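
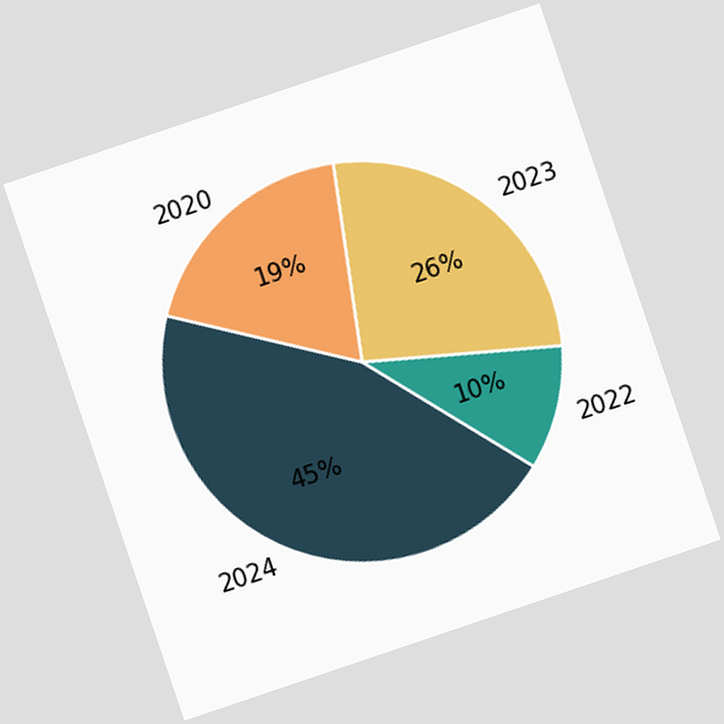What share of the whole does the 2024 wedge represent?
The chart is tilted about 19° counter-clockwise. The 2024 slice takes up 45% of the pie.

45%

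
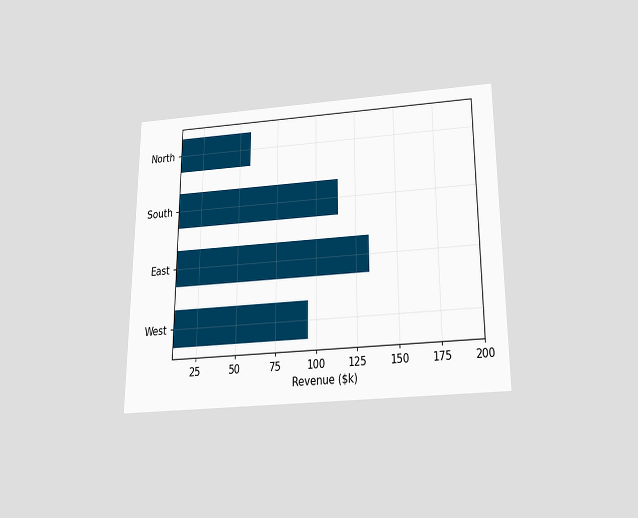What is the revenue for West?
The chart is viewed slightly from below. Reading along the chart's x-axis, the West bar reaches $95k.

$95k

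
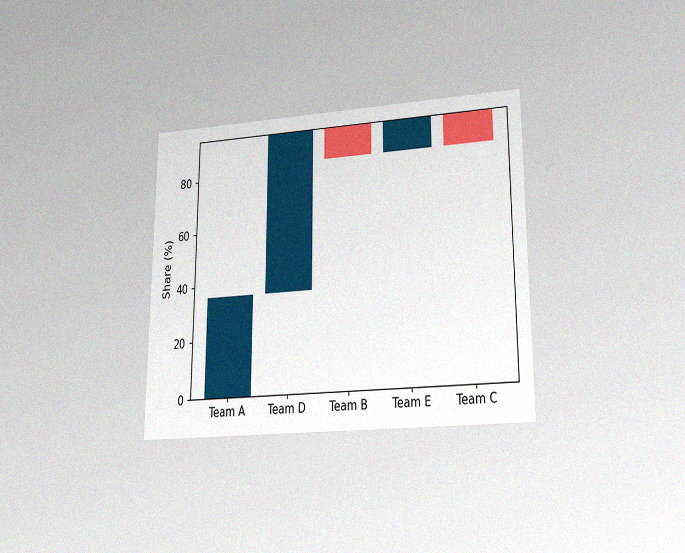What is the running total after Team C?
84%

The chart is viewed at a slight angle, with some photo noise. After Team C the running total reaches 84%.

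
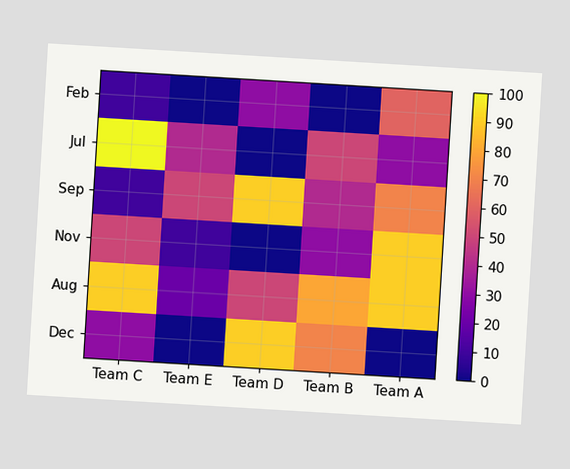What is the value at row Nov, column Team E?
10

The chart is tilted about 3° clockwise. Matching cell (Nov, Team E) against the colorbar gives 10.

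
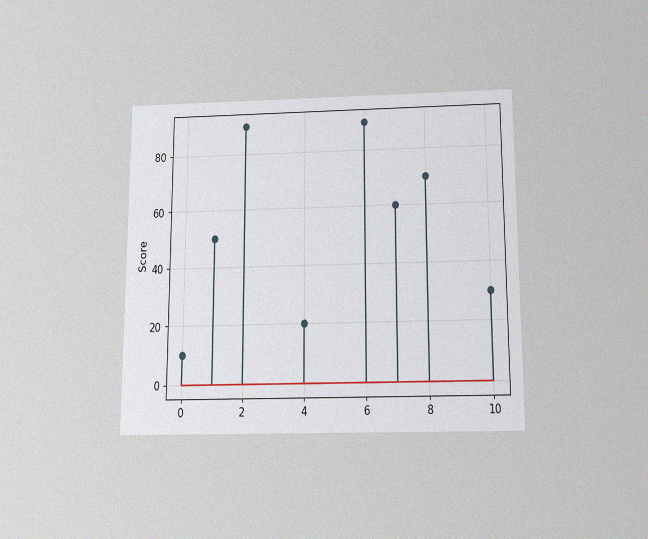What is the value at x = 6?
The chart is viewed slightly from below, with some photo noise. The stem at x=6 reaches 90.

90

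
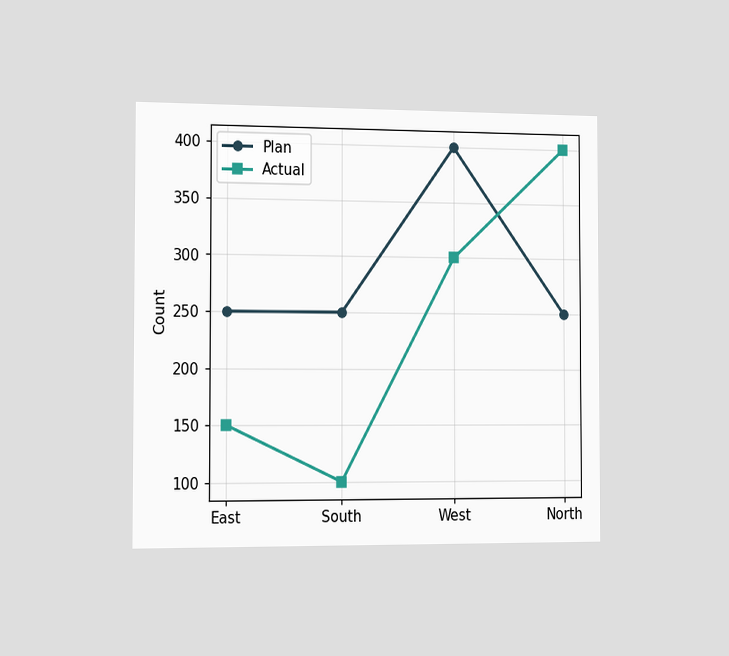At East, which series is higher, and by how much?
Plan, by 100

The chart is viewed slightly from the left. At East, Plan sits above the other line by 100.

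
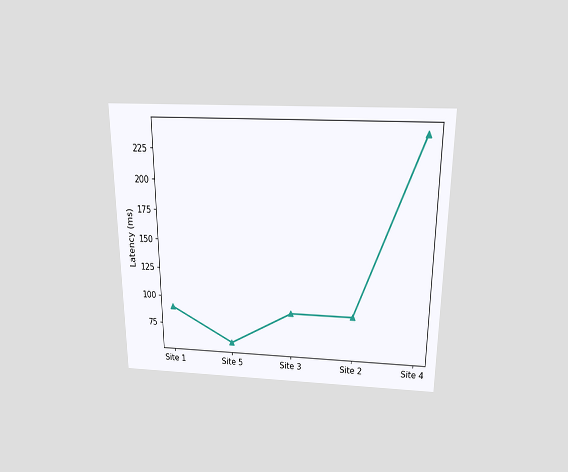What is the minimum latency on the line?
60ms

The chart is viewed slightly from above. The lowest point is at Site 5, and reading across to the y-axis gives 60ms.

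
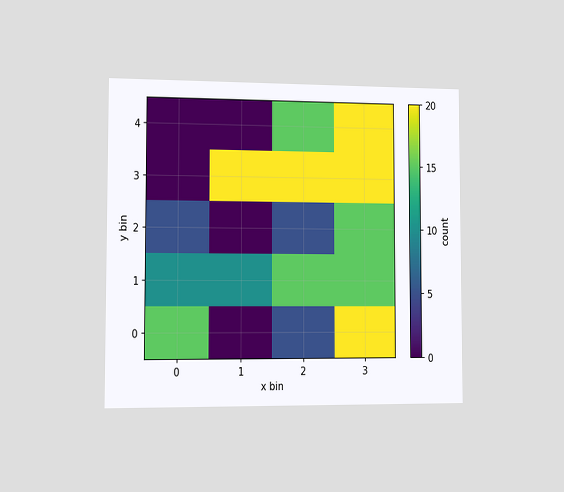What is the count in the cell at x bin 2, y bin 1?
The chart is viewed slightly from the left. Matching the cell (2, 1) against the colorbar gives 15.

15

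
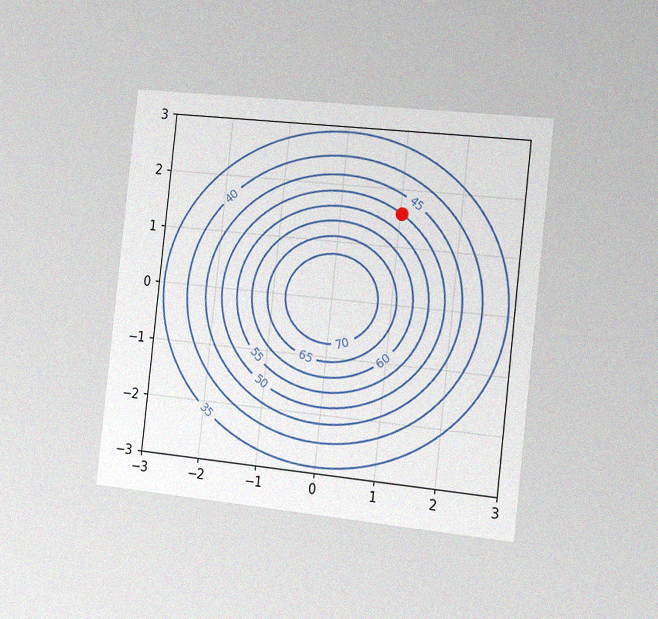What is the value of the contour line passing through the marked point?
50

The chart is tilted about 6° clockwise and viewed slightly from the right, with some photo noise. The marked point sits on the contour labelled 50.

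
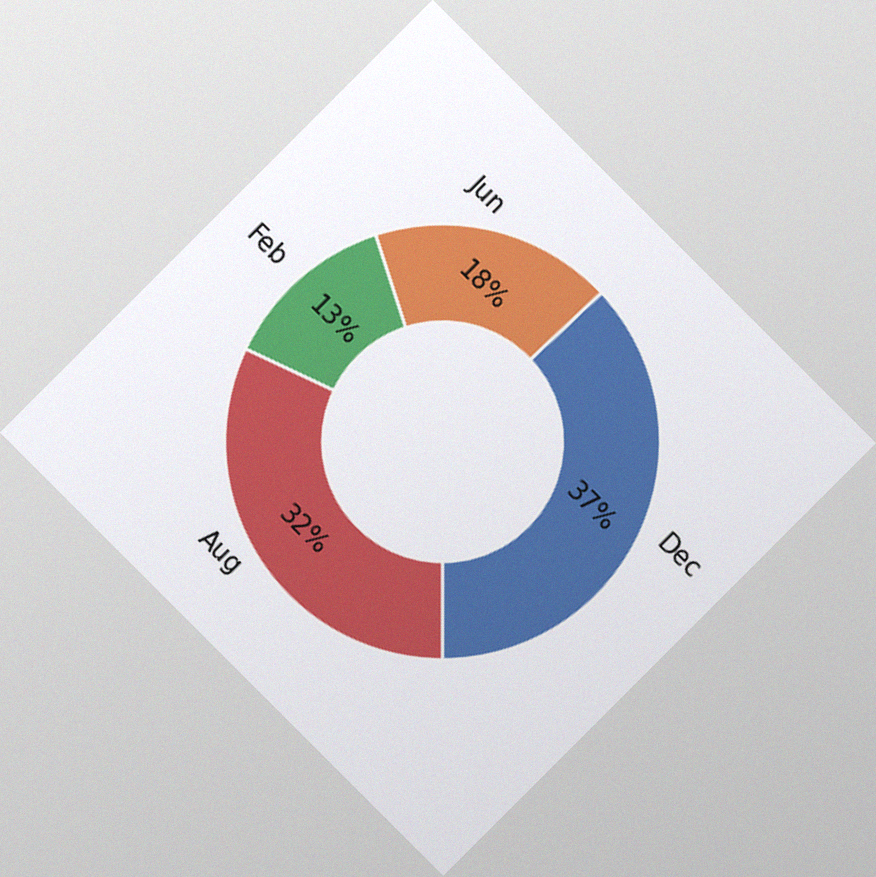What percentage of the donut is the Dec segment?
The chart is tilted about 45° clockwise, with some photo noise. The Dec segment takes up 37% of the ring.

37%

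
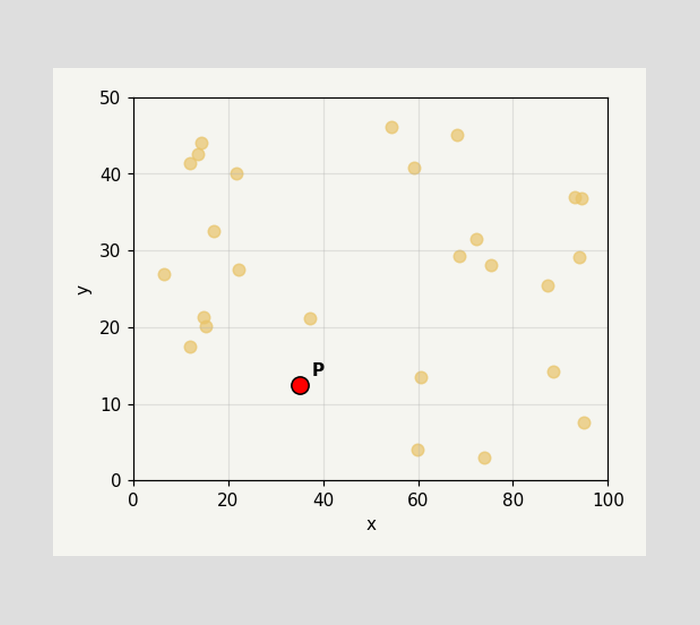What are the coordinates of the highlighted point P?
(35, 12.5)

Following the gridlines from P to each axis, P sits at (35, 12.5).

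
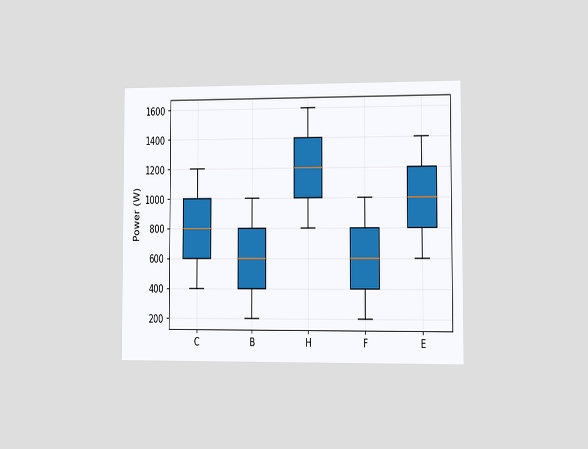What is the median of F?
The chart is viewed slightly from the right. The median line in the F box sits at 600W.

600W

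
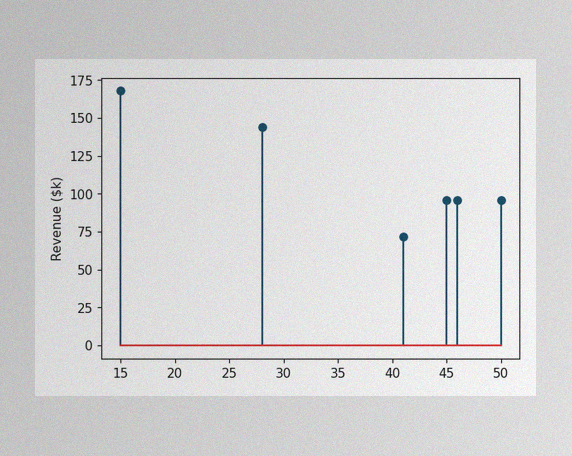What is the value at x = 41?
$72k

The image has some photo noise and uneven lighting. The stem at x=41 reaches $72k.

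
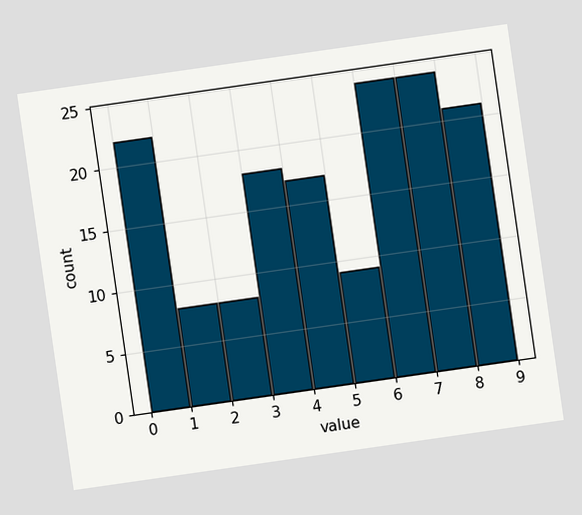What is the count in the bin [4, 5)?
The chart is tilted about 8° counter-clockwise. The [4, 5) bin has height 17.

17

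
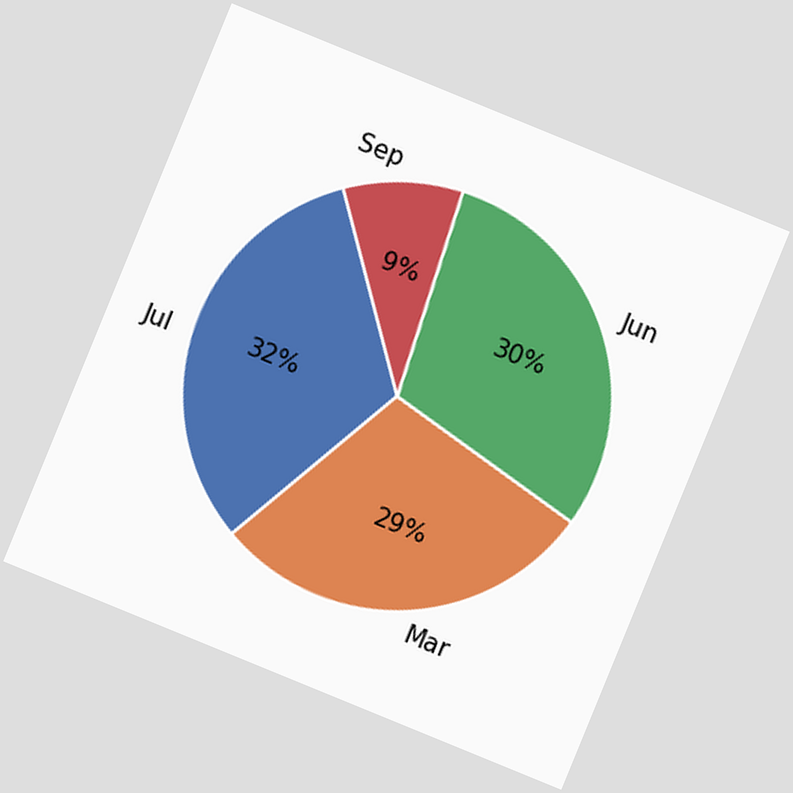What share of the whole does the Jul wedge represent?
The chart is tilted about 22° clockwise. The Jul slice takes up 32% of the pie.

32%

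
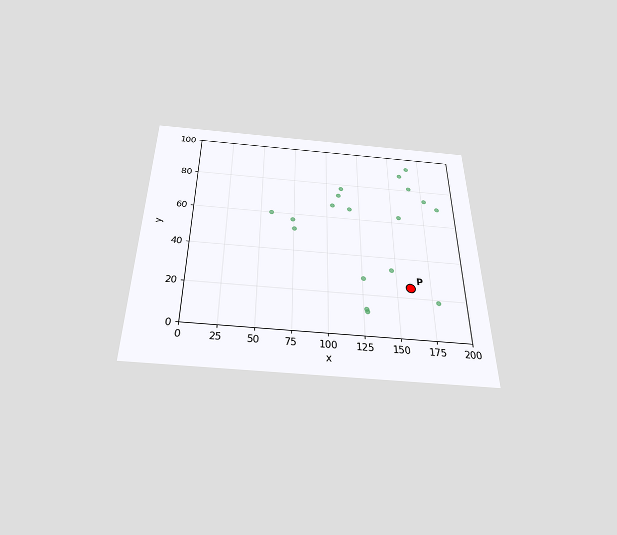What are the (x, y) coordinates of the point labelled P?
(160, 25)

The chart is viewed slightly from below. Following the gridlines from P to each axis, P sits at (160, 25).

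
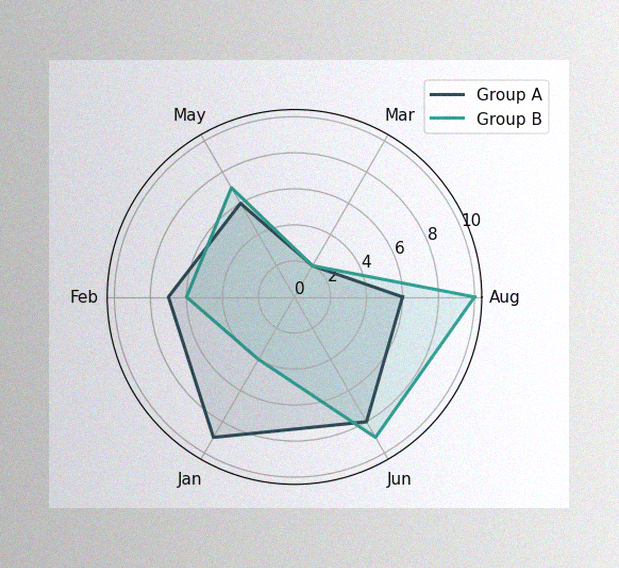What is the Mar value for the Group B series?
The image has some photo noise and uneven lighting. On the Mar axis, Group B reaches 2.

2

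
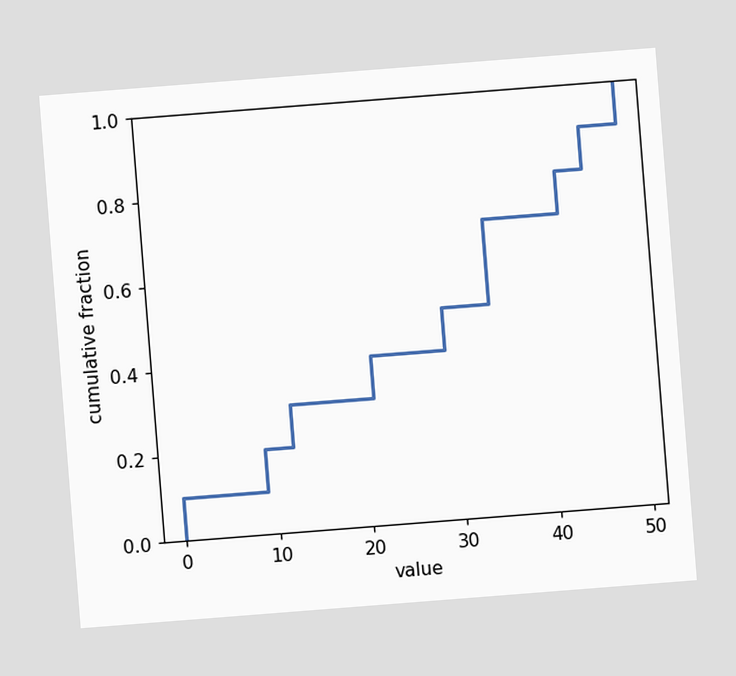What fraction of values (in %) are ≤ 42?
80%

The chart is tilted about 4° counter-clockwise. At x=42 the ECDF step is at 80%.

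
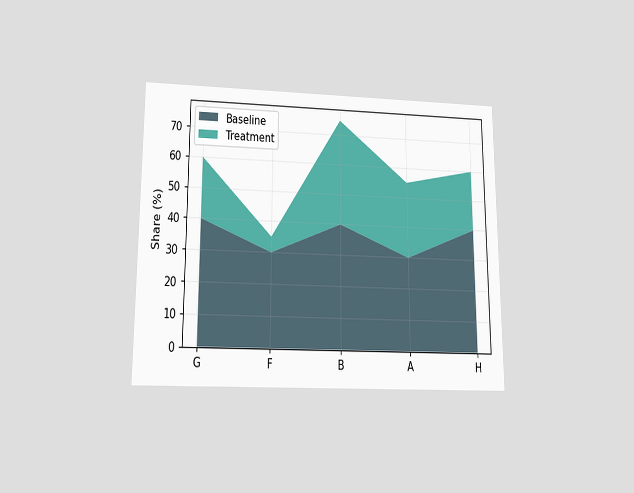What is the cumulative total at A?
55%

The chart is viewed slightly from below. The stacked total at A reaches 55%.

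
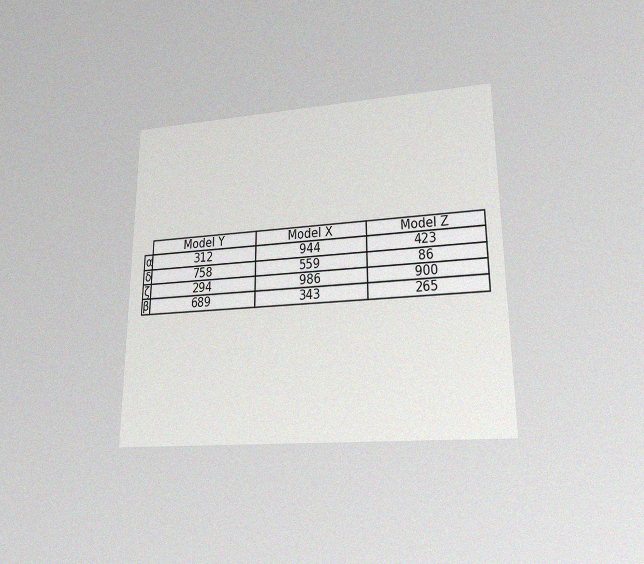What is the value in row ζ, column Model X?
986

The chart is viewed at a slight angle, with some photo noise. The (ζ, Model X) cell reads 986.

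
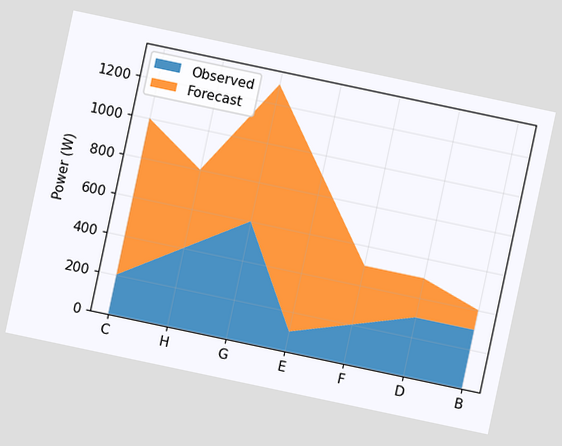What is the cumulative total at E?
The chart is tilted about 12° clockwise. The stacked total at E reaches 900W.

900W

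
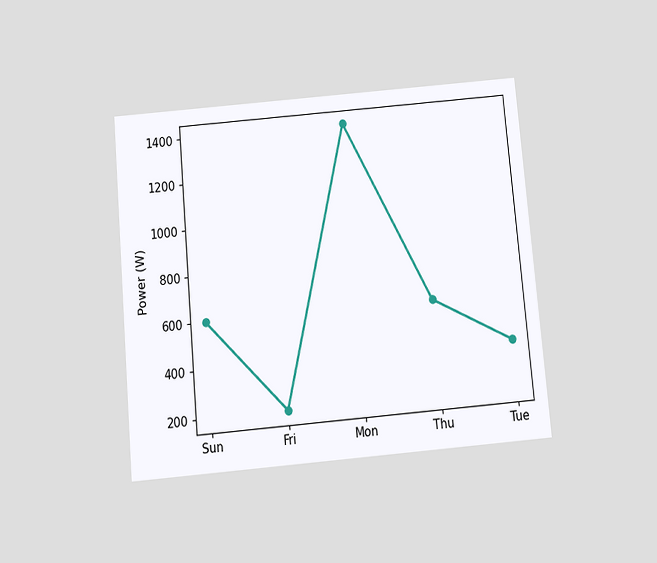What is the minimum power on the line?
200W

The chart is tilted about 5° counter-clockwise and viewed slightly from below. The lowest point is at Fri, and reading across to the y-axis gives 200W.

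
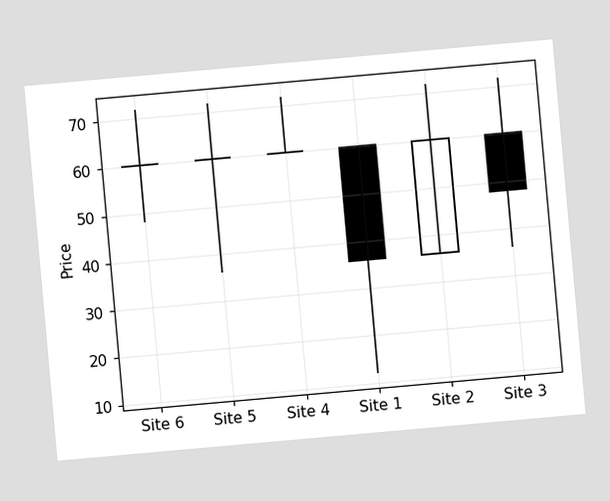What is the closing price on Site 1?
36

The chart is tilted about 5° counter-clockwise. The Site 1 candle closes at 36.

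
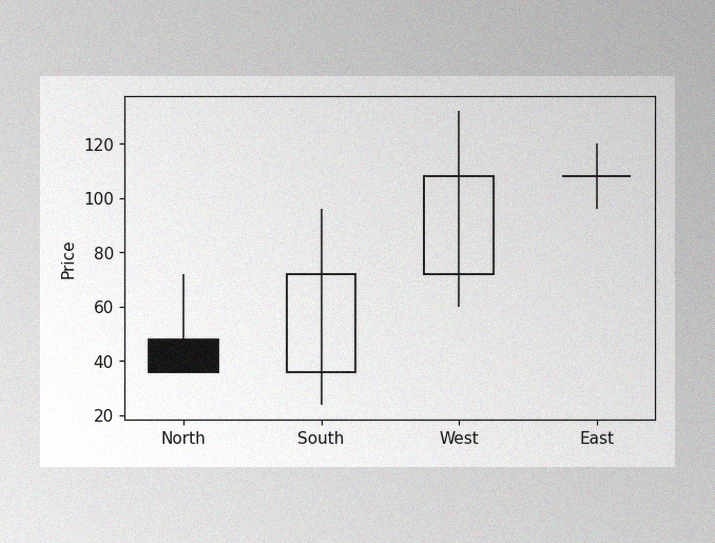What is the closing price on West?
108

The image has some photo noise and uneven lighting. The West candle closes at 108.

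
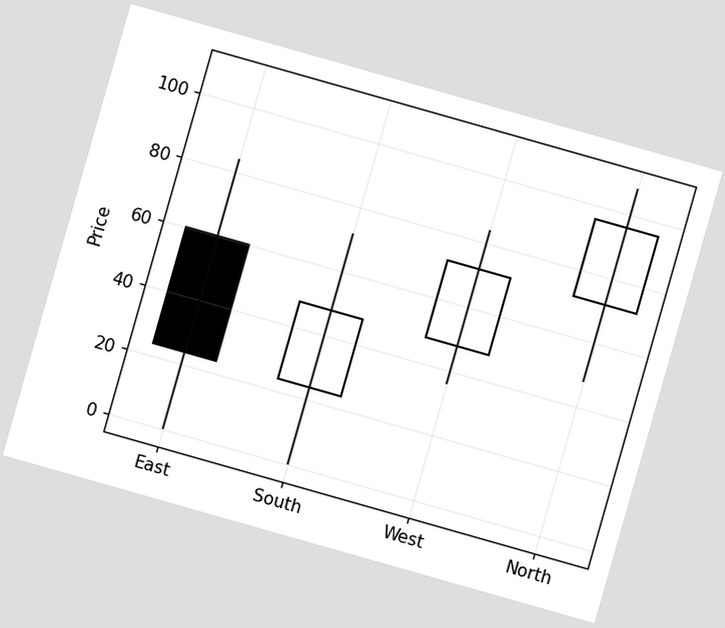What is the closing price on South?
The chart is tilted about 16° clockwise. The South candle closes at 48.

48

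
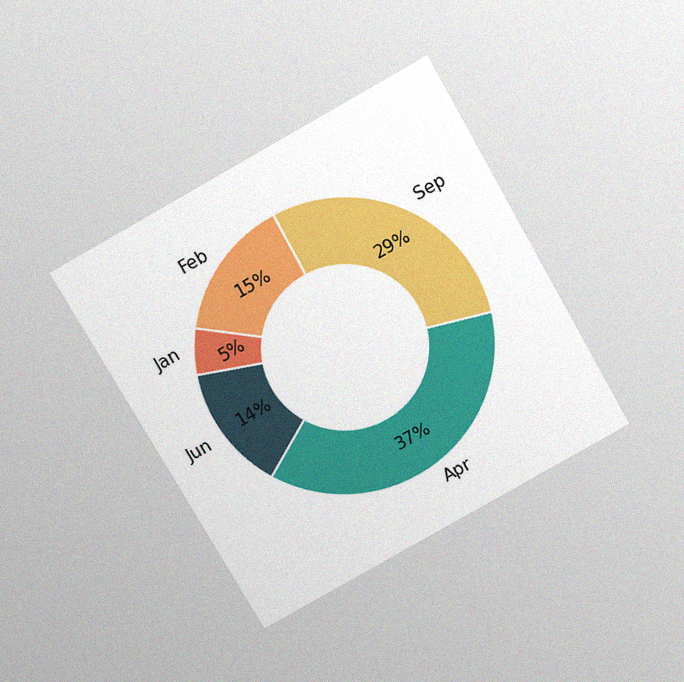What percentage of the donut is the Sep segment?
The chart is tilted about 30° counter-clockwise and viewed slightly from above, with some photo noise. The Sep segment takes up 29% of the ring.

29%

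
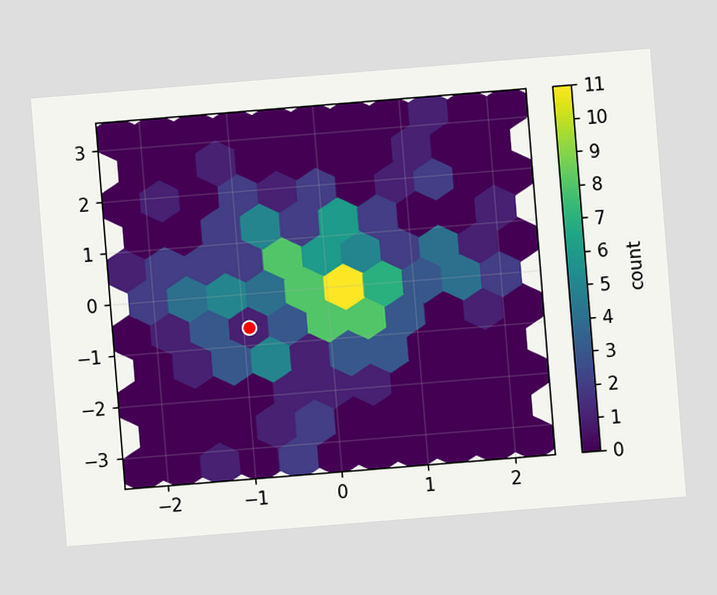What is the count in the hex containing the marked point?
1

The chart is tilted about 5° counter-clockwise. The marked hex reads 1 on the colorbar.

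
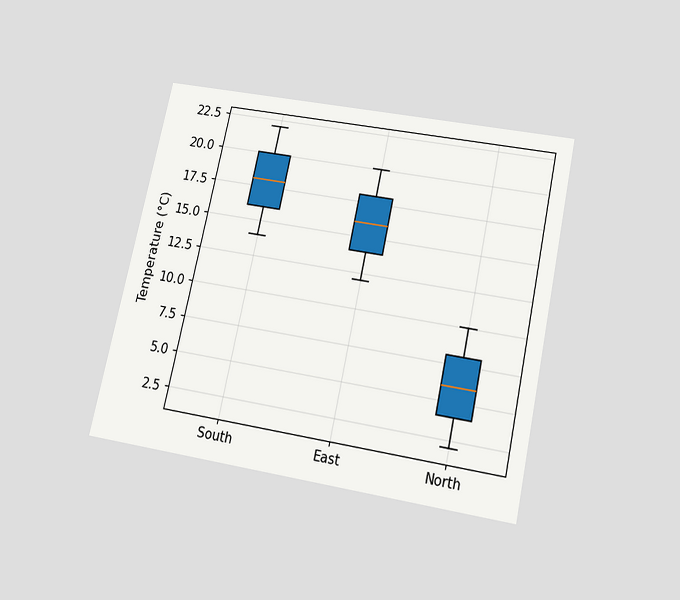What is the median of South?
The chart is tilted about 12° clockwise and viewed slightly from below. The median line in the South box sits at 18°C.

18°C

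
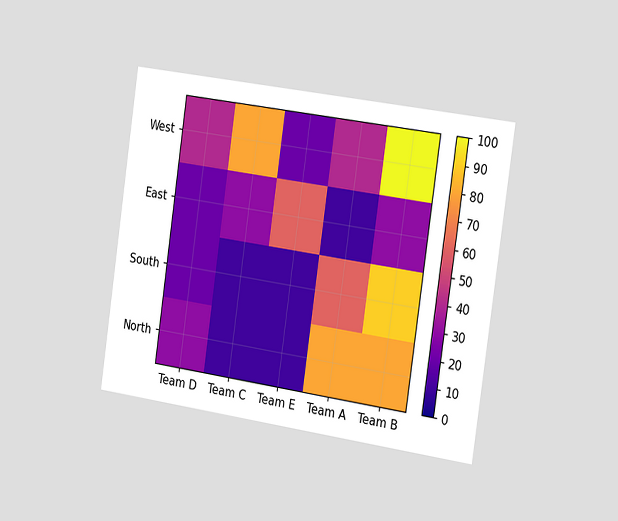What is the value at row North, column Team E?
The chart is tilted about 8° clockwise and viewed slightly from the right. Matching cell (North, Team E) against the colorbar gives 10.

10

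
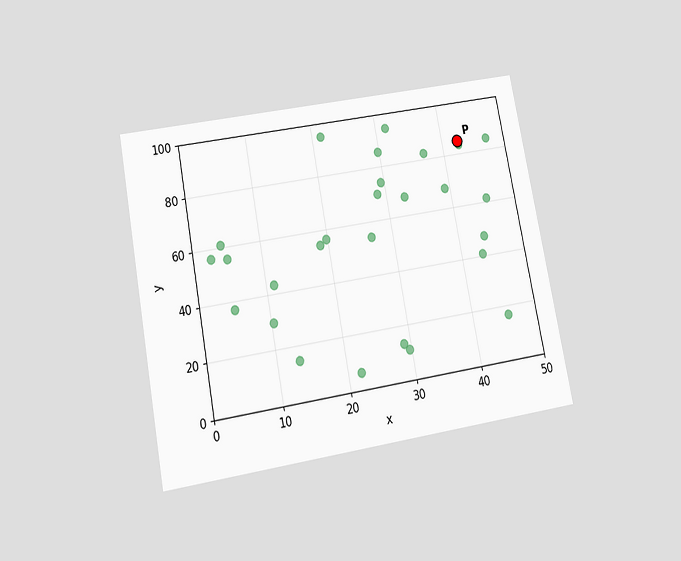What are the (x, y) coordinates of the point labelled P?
(42.5, 85)

The chart is tilted about 11° counter-clockwise and viewed slightly from below. Following the gridlines from P to each axis, P sits at (42.5, 85).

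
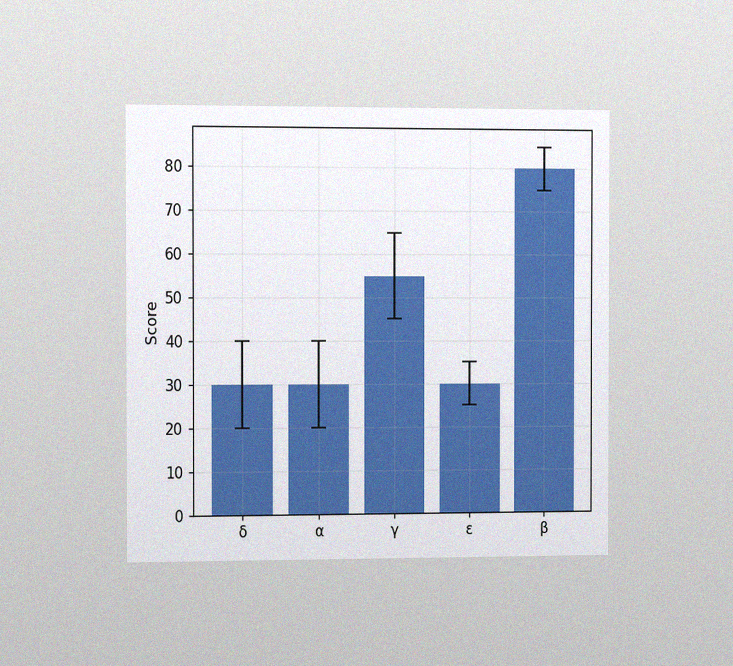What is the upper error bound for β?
85

The chart is viewed slightly from the left, with some photo noise. The β bar's upper whisker reaches 85.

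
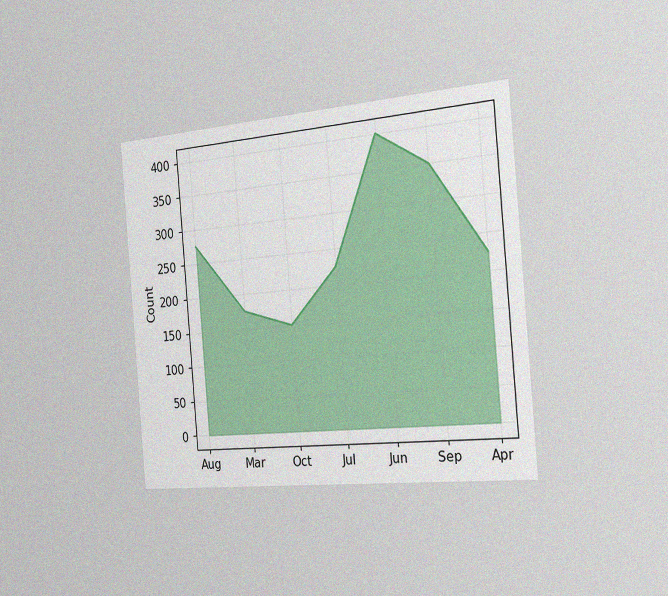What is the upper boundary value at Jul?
The chart is tilted about 5° counter-clockwise and viewed slightly from the right, with some photo noise. At Jul the upper boundary is at 225.

225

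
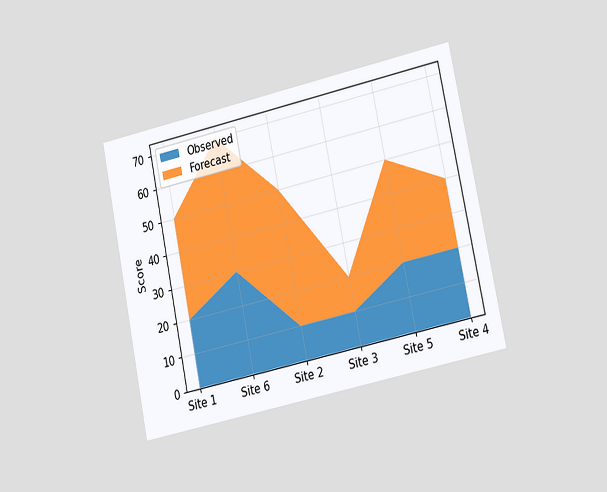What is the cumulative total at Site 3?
20

The chart is tilted about 12° counter-clockwise and viewed slightly from the right. The stacked total at Site 3 reaches 20.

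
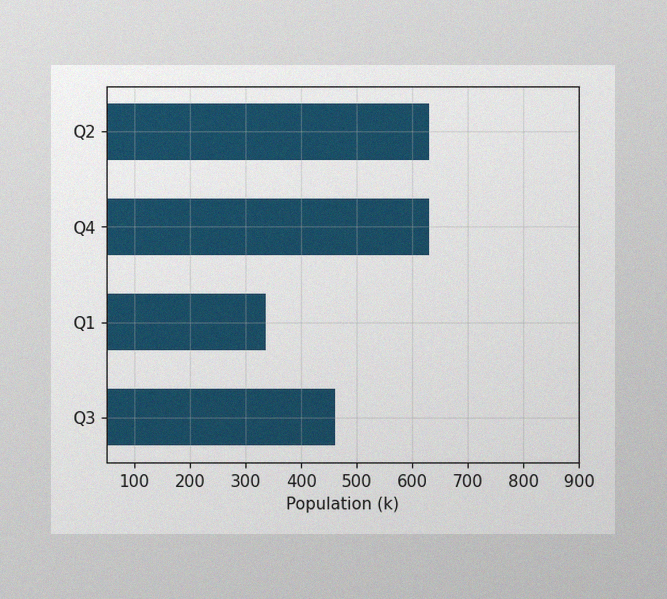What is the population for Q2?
630k

The image has some photo noise and uneven lighting. Reading along the chart's x-axis, the Q2 bar reaches 630k.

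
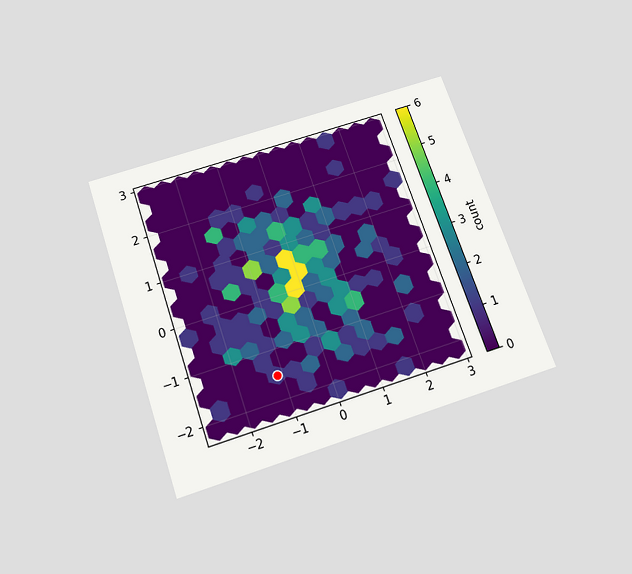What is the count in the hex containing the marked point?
1

The chart is tilted about 19° counter-clockwise and viewed slightly from below. The marked hex reads 1 on the colorbar.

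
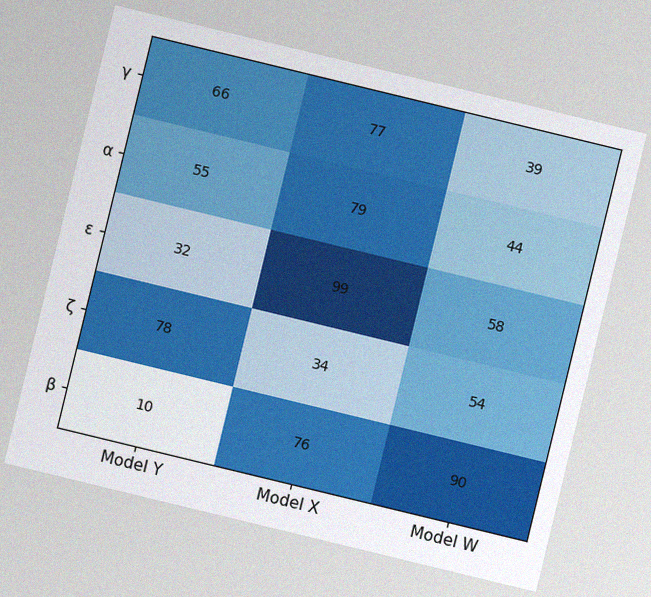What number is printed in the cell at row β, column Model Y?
The chart is tilted about 14° clockwise, with some photo noise. The (β, Model Y) cell reads 10.

10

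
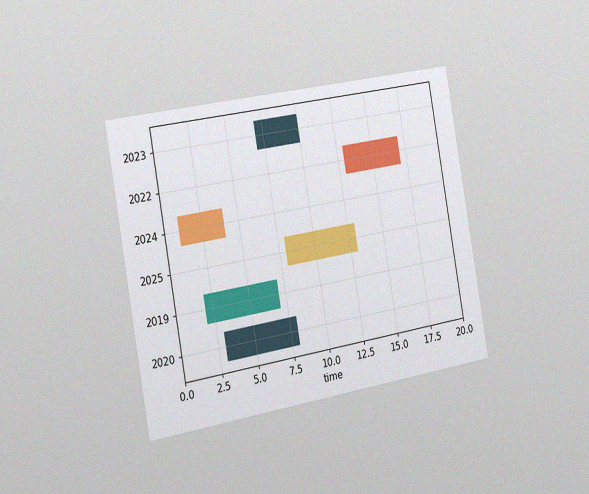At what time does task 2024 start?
The chart is tilted about 10° counter-clockwise and viewed slightly from the left, with some photo noise. The 2024 bar begins at t=1.

1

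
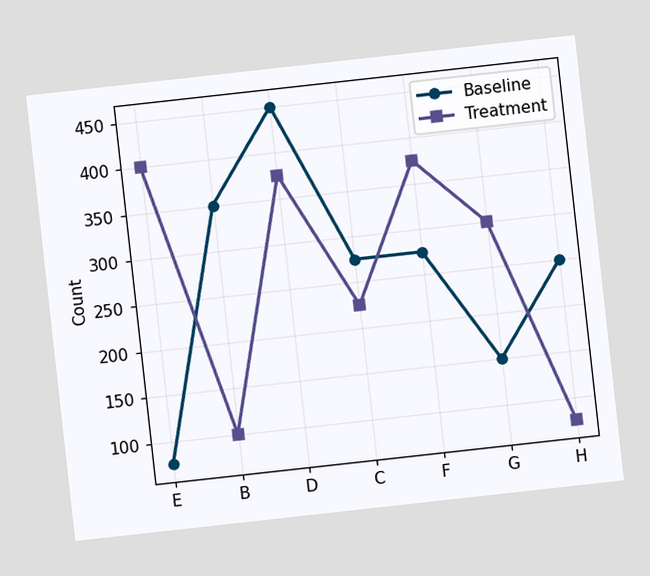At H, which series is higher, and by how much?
Baseline, by 175

The chart is tilted about 6° counter-clockwise. At H, Baseline sits above the other line by 175.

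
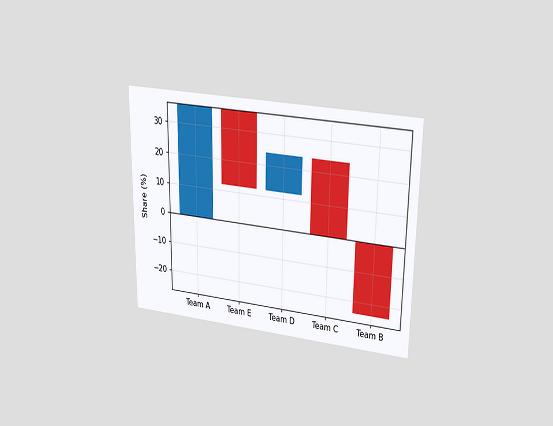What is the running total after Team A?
36%

The chart is viewed slightly from above. After Team A the running total reaches 36%.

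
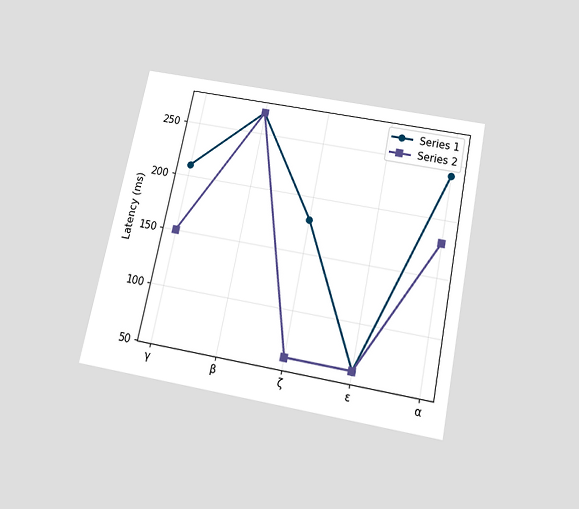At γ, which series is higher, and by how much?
The chart is tilted about 12° clockwise and viewed slightly from below. At γ, Series 1 sits above the other line by 60ms.

Series 1, by 60ms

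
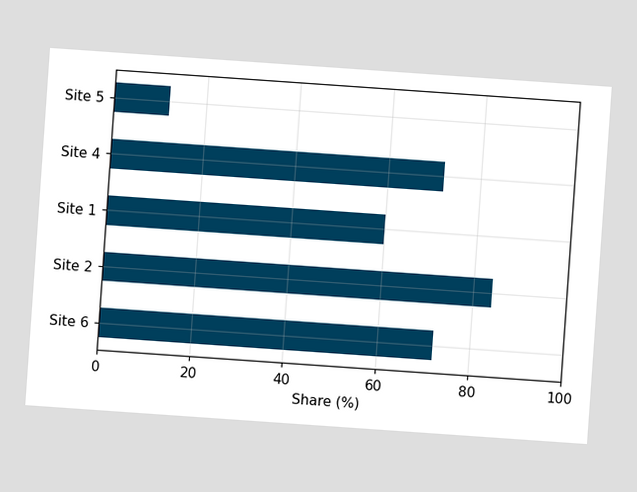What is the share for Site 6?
72%

The chart is tilted about 4° clockwise. Reading along the chart's x-axis, the Site 6 bar reaches 72%.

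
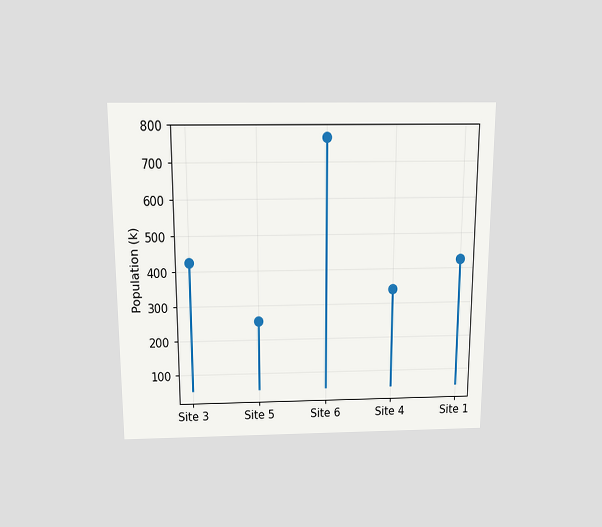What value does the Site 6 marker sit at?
765k

The chart is viewed slightly from above. The Site 6 marker sits at 765k.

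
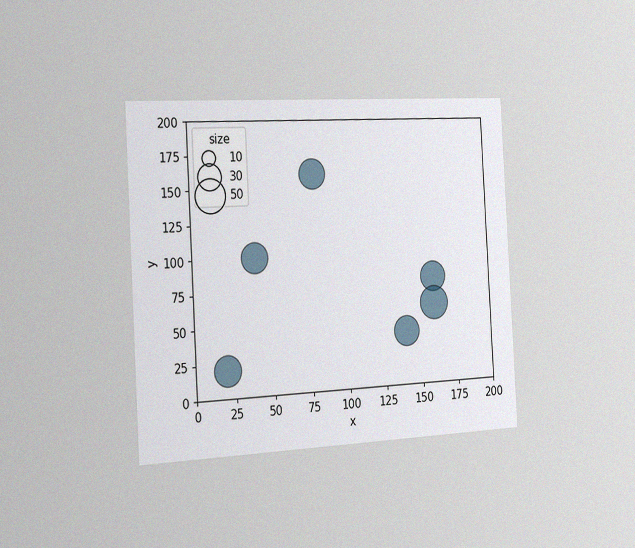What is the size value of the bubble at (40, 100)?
The chart is tilted about 3° counter-clockwise and viewed slightly from the left, with some photo noise. Matching the bubble at (40, 100) against the size legend gives 40.

40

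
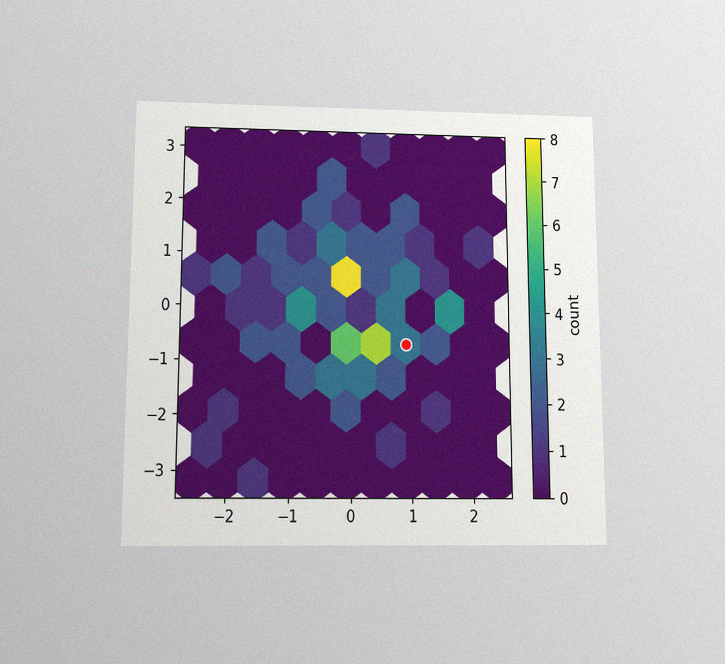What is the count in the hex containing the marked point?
3

The chart is viewed slightly from below, with some photo noise. The marked hex reads 3 on the colorbar.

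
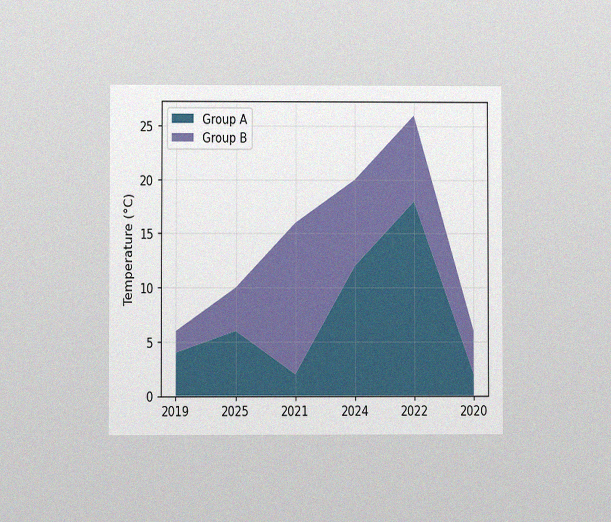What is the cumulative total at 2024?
20°C

The chart is viewed at a slight angle, with some photo noise. The stacked total at 2024 reaches 20°C.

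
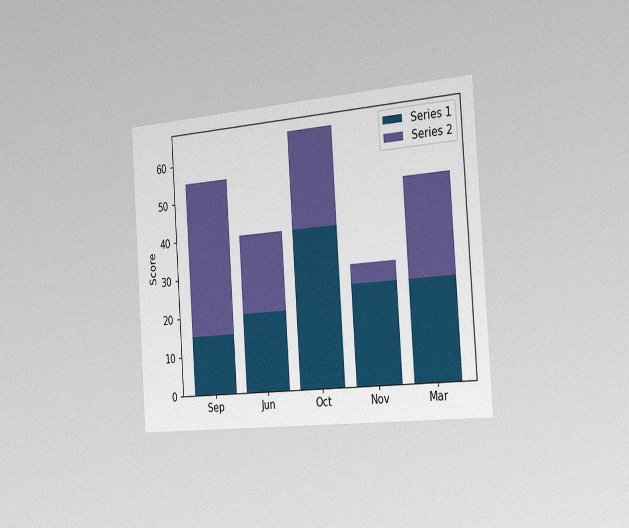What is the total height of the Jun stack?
40

The chart is tilted about 4° counter-clockwise and viewed slightly from the right, with some photo noise. The Jun stack's top reaches 40 on the y-axis.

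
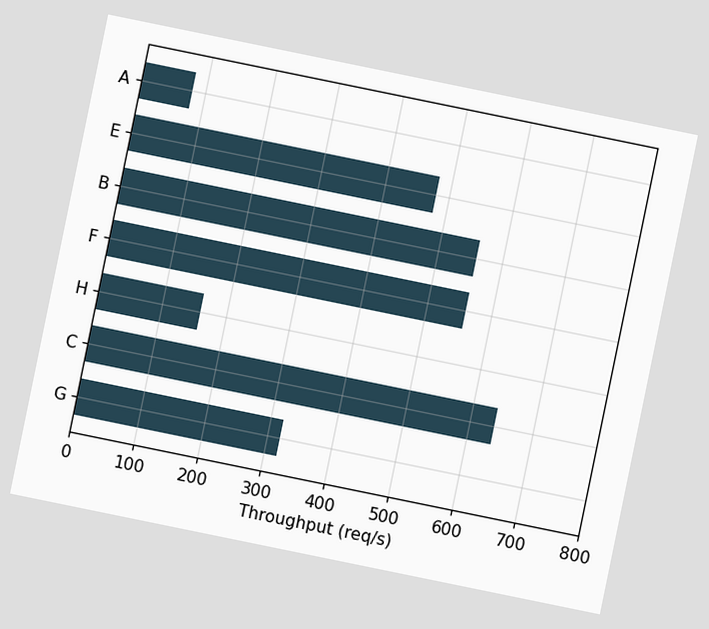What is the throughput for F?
The chart is tilted about 12° clockwise. Reading along the chart's x-axis, the F bar reaches 560req/s.

560req/s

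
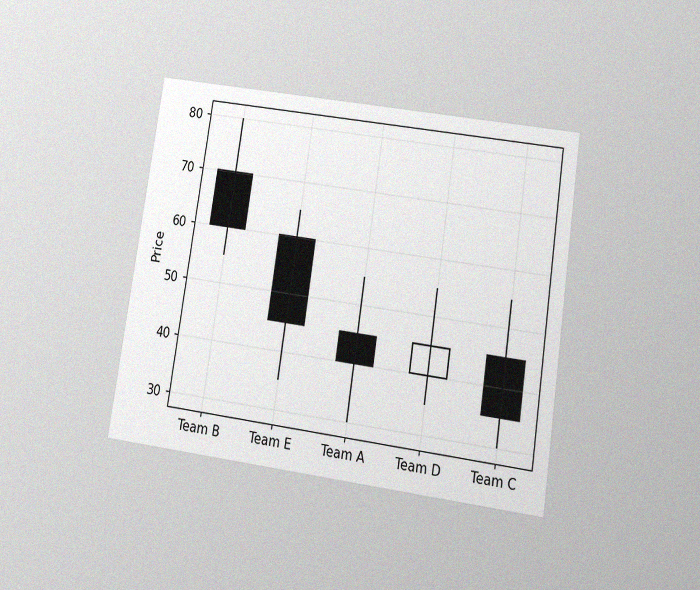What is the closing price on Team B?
The chart is tilted about 9° clockwise and viewed slightly from below, with some photo noise. The Team B candle closes at 60.

60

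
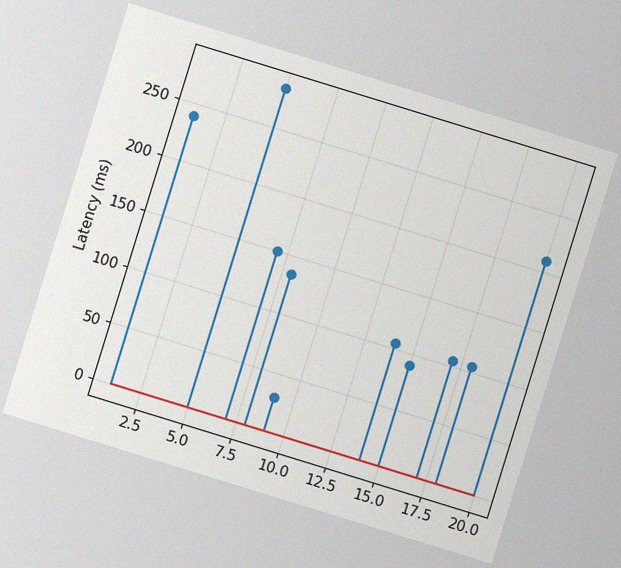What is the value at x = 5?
285ms

The chart is tilted about 17° clockwise, with some photo noise. The stem at x=5 reaches 285ms.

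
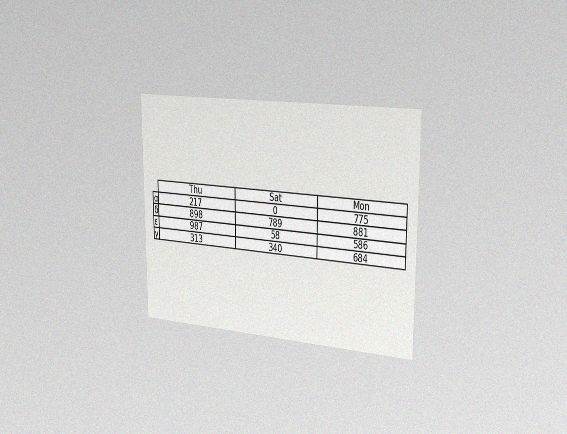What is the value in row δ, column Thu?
898

The chart is viewed slightly from the right, with some photo noise. The (δ, Thu) cell reads 898.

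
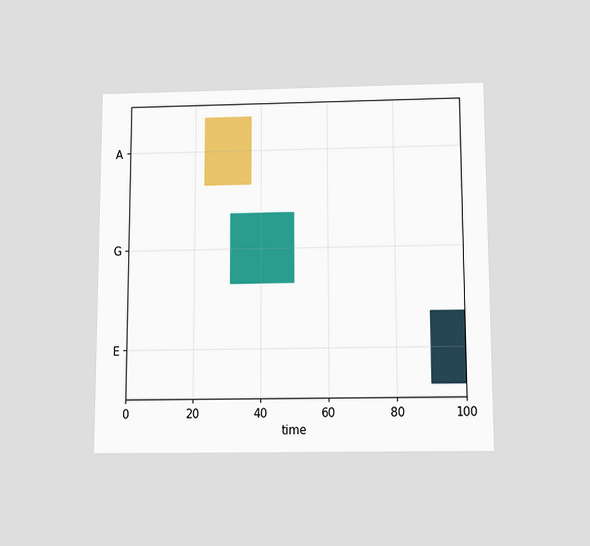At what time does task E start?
90

The chart is viewed slightly from below. The E bar begins at t=90.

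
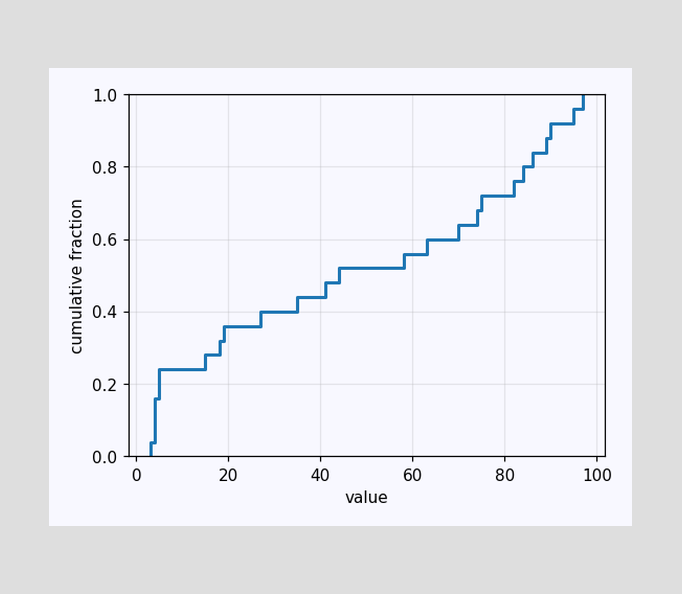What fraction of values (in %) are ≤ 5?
24%

At x=5 the ECDF step is at 24%.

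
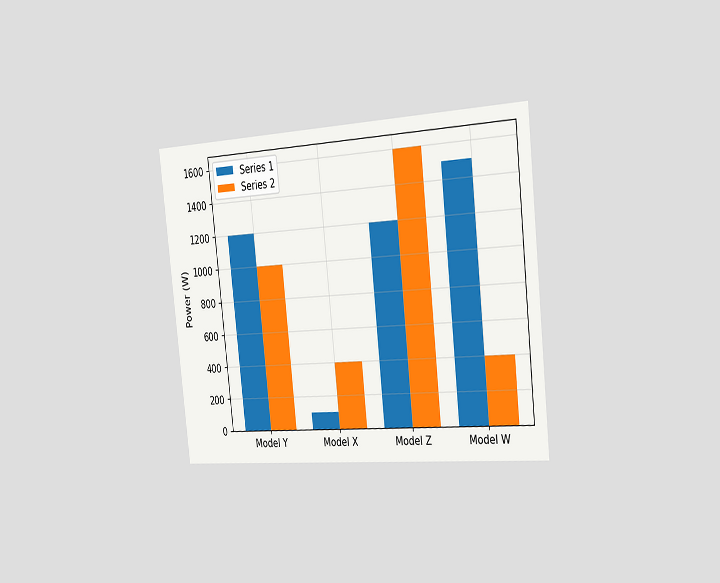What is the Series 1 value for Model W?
1500W

The chart is tilted about 6° counter-clockwise and viewed slightly from the right. The Series 1 bar at Model W reaches 1500W on the y-axis.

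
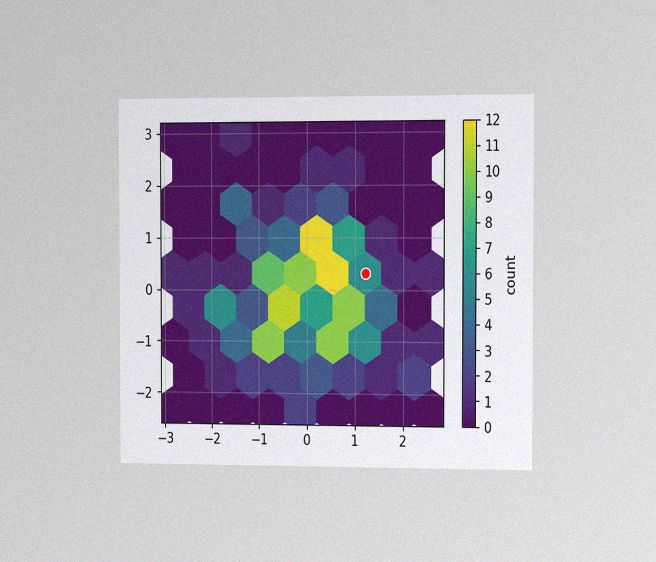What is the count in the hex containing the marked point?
6

The chart is viewed slightly from the right, with some photo noise. The marked hex reads 6 on the colorbar.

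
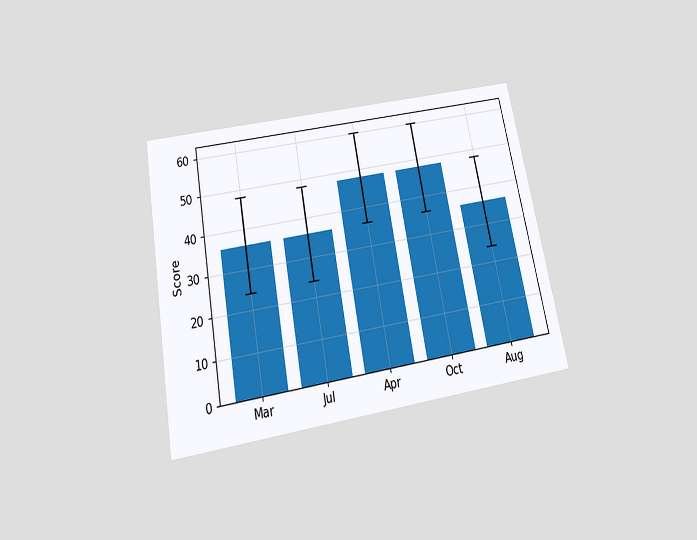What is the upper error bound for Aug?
The chart is tilted about 11° counter-clockwise and viewed slightly from below. The Aug bar's upper whisker reaches 48.

48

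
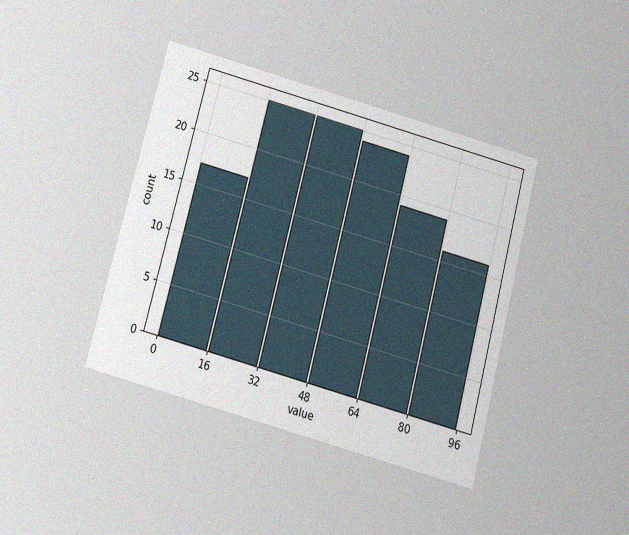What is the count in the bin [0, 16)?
The chart is tilted about 15° clockwise and viewed slightly from below, with some photo noise. The [0, 16) bin has height 17.

17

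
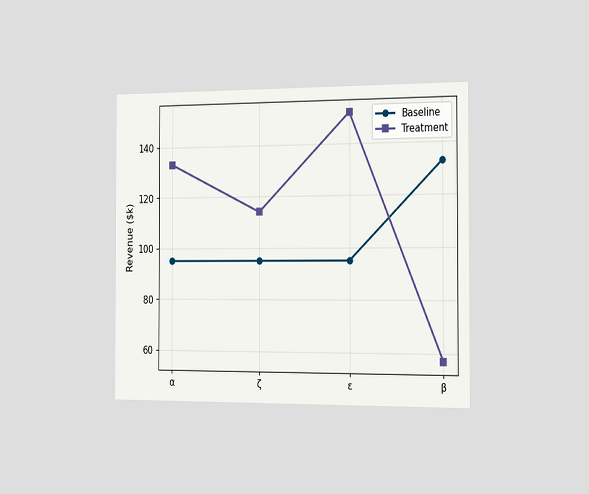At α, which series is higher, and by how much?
Treatment, by $38k

The chart is viewed slightly from the right. At α, Treatment sits above the other line by $38k.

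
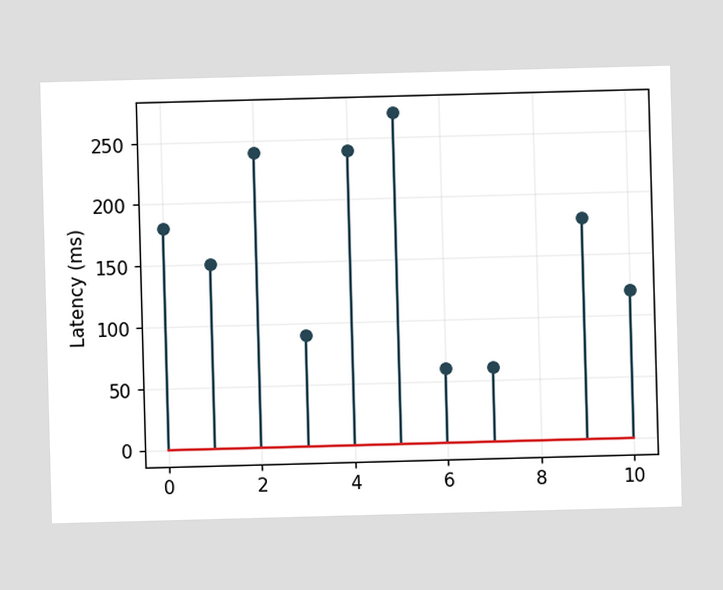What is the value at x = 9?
180ms

The stem at x=9 reaches 180ms.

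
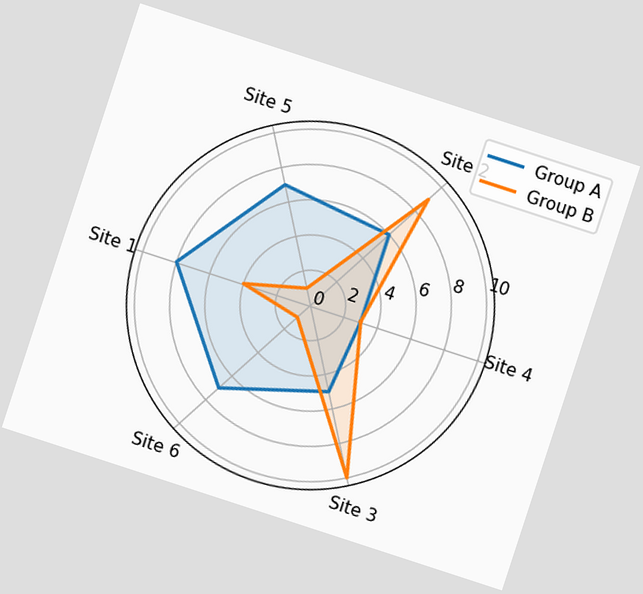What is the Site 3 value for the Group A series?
The chart is tilted about 18° clockwise. On the Site 3 axis, Group A reaches 5.

5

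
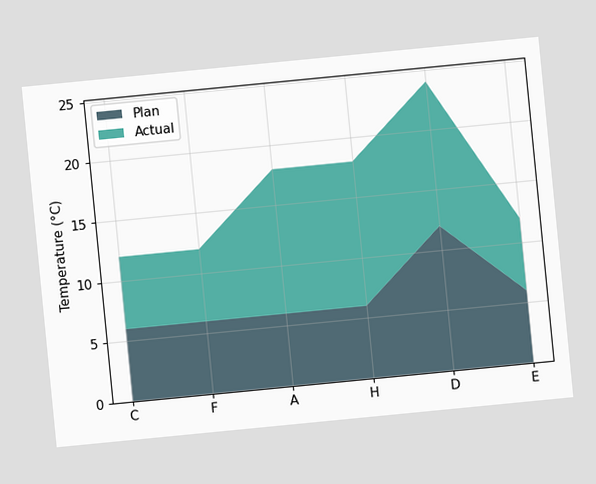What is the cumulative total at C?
12°C

The chart is tilted about 6° counter-clockwise. The stacked total at C reaches 12°C.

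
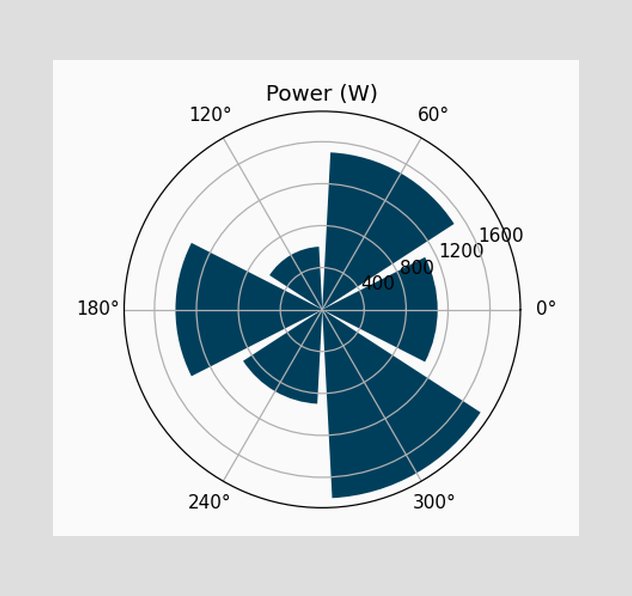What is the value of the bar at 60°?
1500W

The bar at 60° reaches 1500W on the radial axis.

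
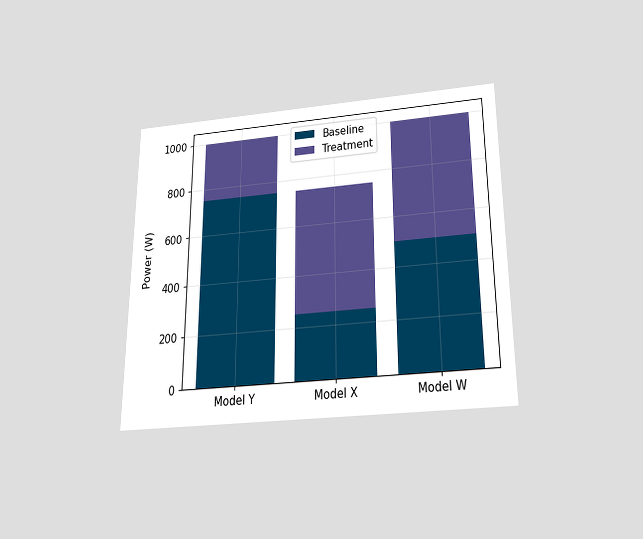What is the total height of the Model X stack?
750W

The chart is viewed slightly from below. The Model X stack's top reaches 750W on the y-axis.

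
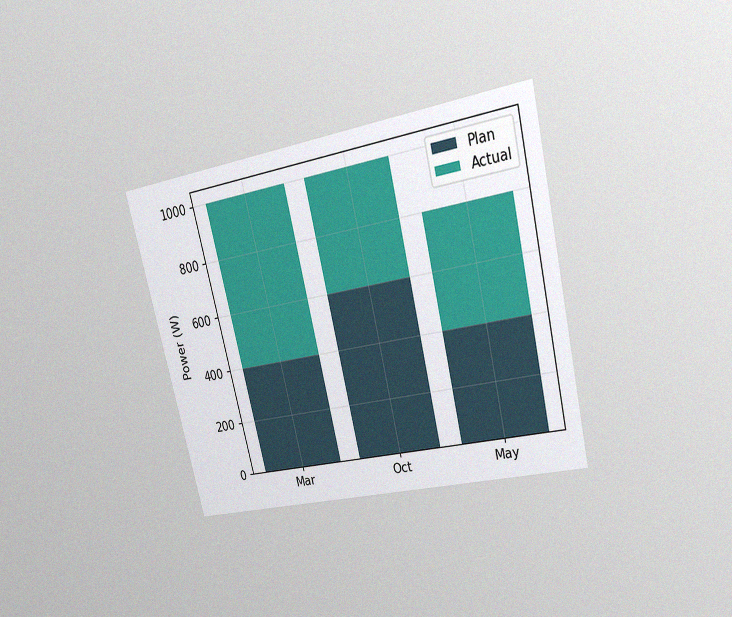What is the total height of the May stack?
The chart is tilted about 13° counter-clockwise and viewed at a slight angle, with some photo noise. The May stack's top reaches 800W on the y-axis.

800W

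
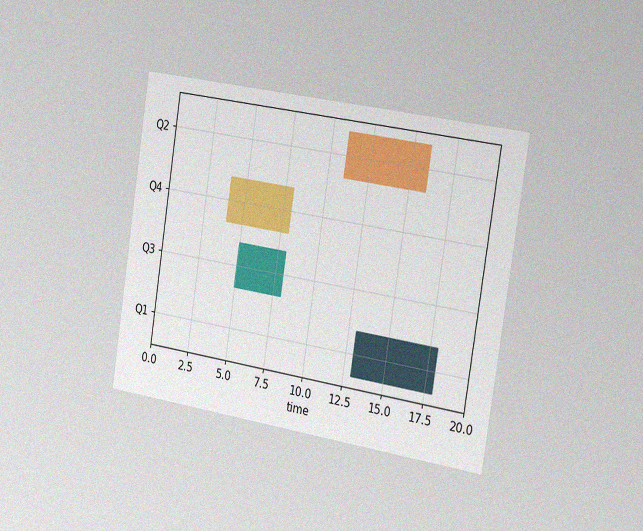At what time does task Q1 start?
The chart is tilted about 9° clockwise and viewed slightly from the right, with some photo noise. The Q1 bar begins at t=13.

13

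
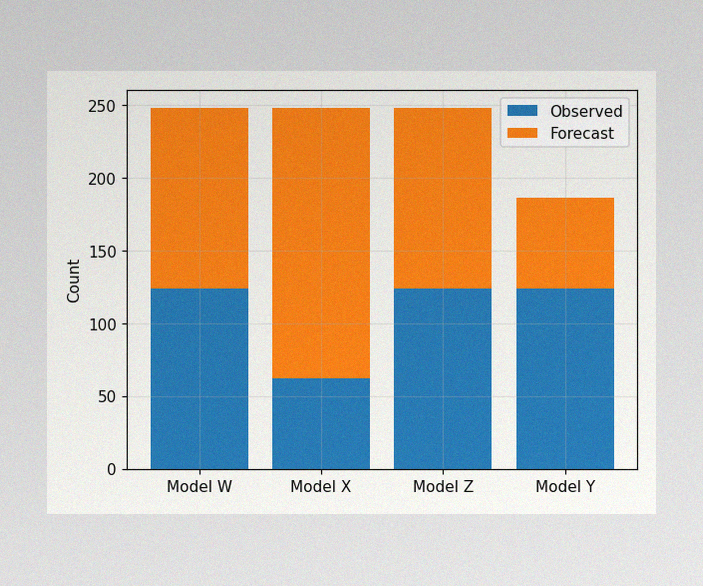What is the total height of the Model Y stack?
186

The image has some photo noise and uneven lighting. The Model Y stack's top reaches 186 on the y-axis.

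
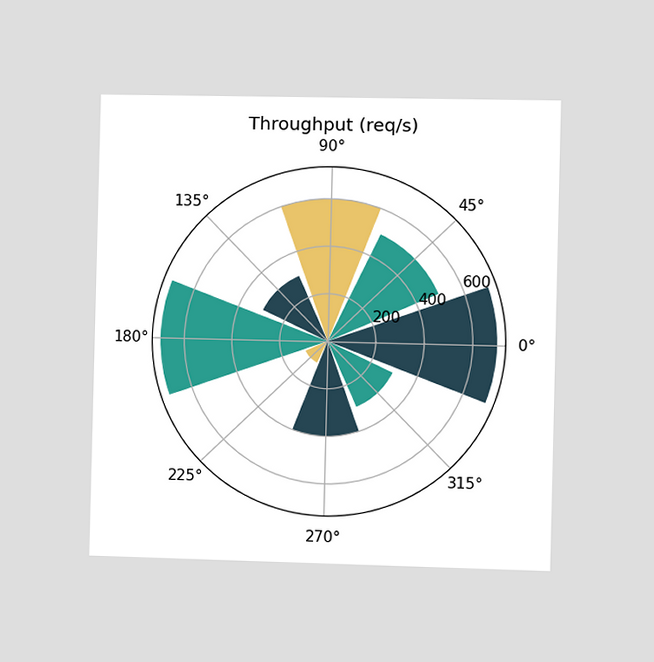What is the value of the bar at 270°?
The chart is viewed at a slight angle. The bar at 270° reaches 400req/s on the radial axis.

400req/s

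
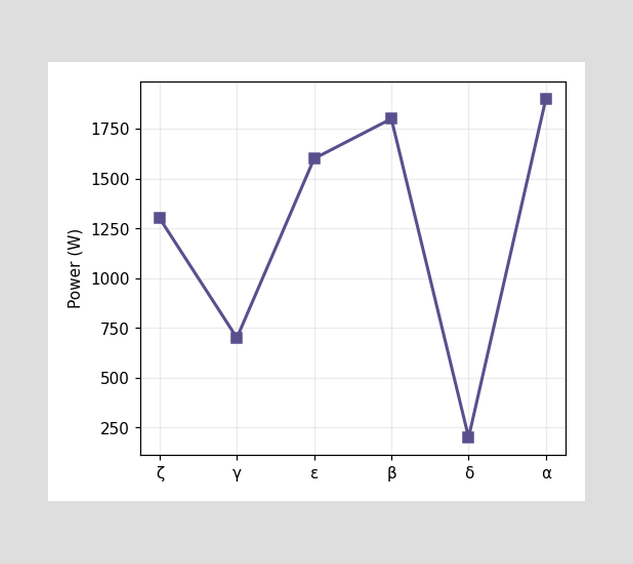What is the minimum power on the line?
200W

The lowest point is at δ, and reading across to the y-axis gives 200W.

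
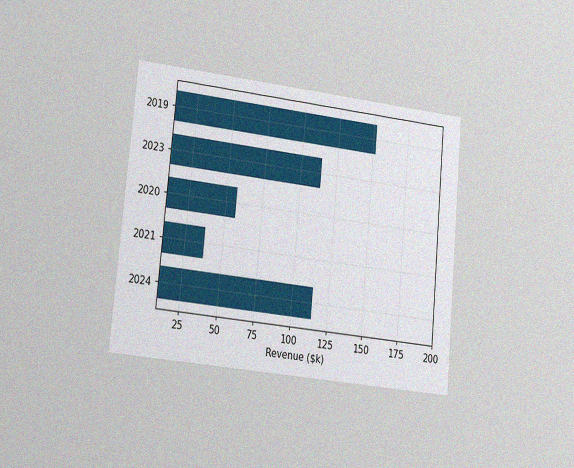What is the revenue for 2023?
The chart is tilted about 5° clockwise and viewed slightly from the left, with some photo noise. Reading along the chart's x-axis, the 2023 bar reaches $114k.

$114k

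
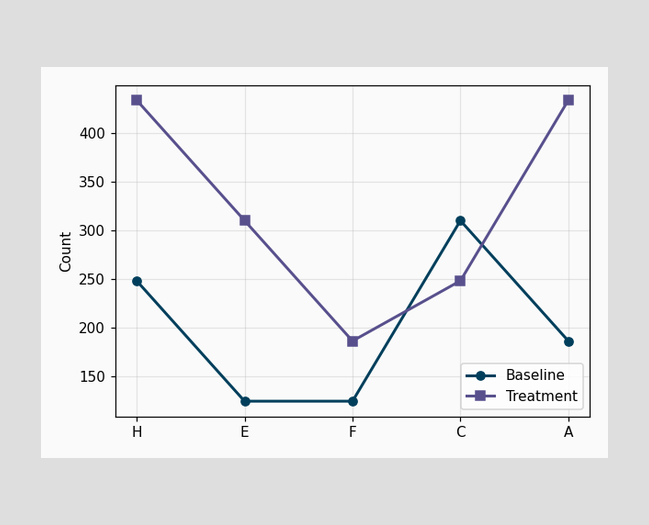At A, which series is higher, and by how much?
Treatment, by 248

At A, Treatment sits above the other line by 248.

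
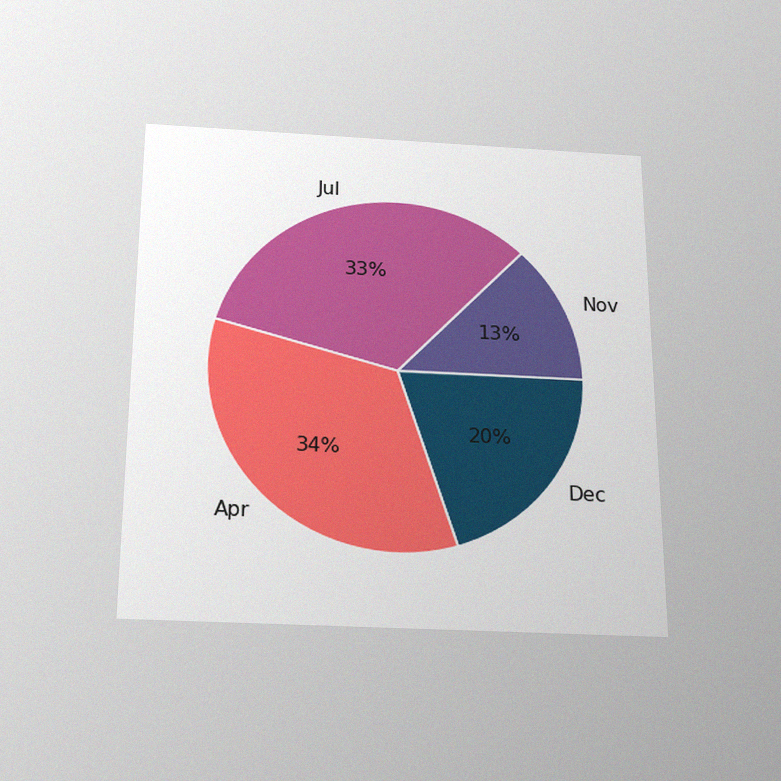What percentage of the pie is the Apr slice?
The chart is viewed slightly from below, with some photo noise. The Apr slice takes up 34% of the pie.

34%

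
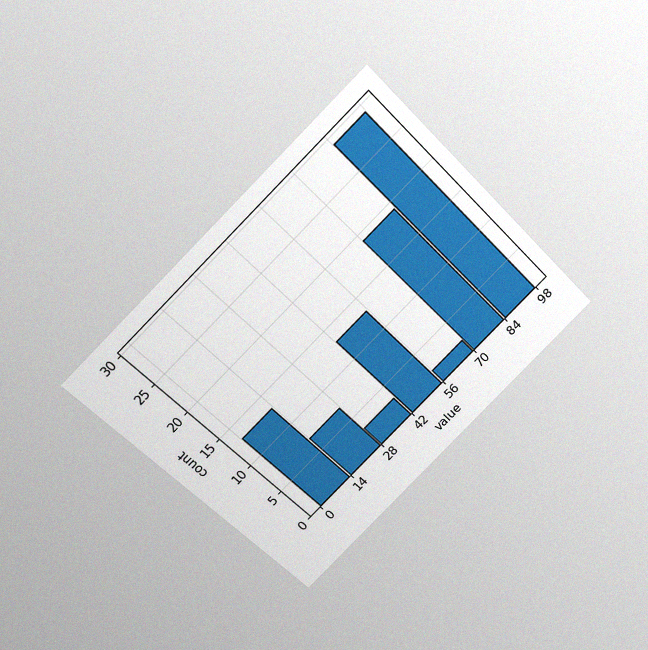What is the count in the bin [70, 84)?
The chart is tilted about 45° counter-clockwise and viewed slightly from above, with some photo noise. The [70, 84) bin has height 19.

19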